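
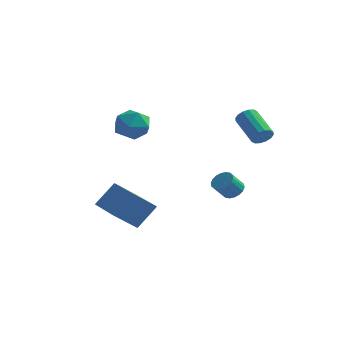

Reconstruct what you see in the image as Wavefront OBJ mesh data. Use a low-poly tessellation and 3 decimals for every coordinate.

v 2.581 1.235 -2.344
v 3.266 0.974 -2.244
v 2.865 0.265 -1.336
v 2.179 0.525 -1.436
v 3.257 1.236 -2.044
v 2.856 0.526 -1.136
v 3.114 1.497 -1.903
v 2.713 0.788 -0.995
v 2.866 1.706 -1.85
v 2.464 0.997 -0.942
v 2.561 1.822 -1.894
v 2.159 1.113 -0.986
v 2.259 1.821 -2.028
v 1.858 1.112 -1.12
v 2.022 1.705 -2.224
v 1.621 0.996 -1.316
v 1.895 1.495 -2.444
v 1.494 0.786 -1.536
v 1.904 1.234 -2.644
v 1.503 0.524 -1.736
v 2.047 0.972 -2.785
v 1.646 0.263 -1.877
v 2.296 0.763 -2.838
v 1.894 0.054 -1.93
v 2.601 0.647 -2.794
v 2.199 -0.062 -1.886
v 2.902 0.648 -2.66
v 2.501 -0.061 -1.752
v 3.139 0.764 -2.464
v 2.738 0.055 -1.556
v -1.41 -3.012 -4.381
v -2.292 -4.267 -3.067
v -3.155 -1.725 -4.325
v -4.038 -2.98 -3.011
v -0.662 -2.06 -2.969
v -1.545 -3.315 -1.655
v -2.408 -0.773 -2.913
v -3.29 -2.028 -1.599
v -5.132 1.956 1.611
v -4.405 2.378 2.538
v -3.515 1.122 0.722
v -2.788 1.544 1.649
v -3.619 0.635 1.87
v -4.618 1.151 2.42
v -3.302 2.349 0.84
v -4.301 2.865 1.39
v -3.274 2.621 2.061
v -3.47 1.562 2.698
v -4.45 1.938 0.562
v -4.646 0.879 1.199
v 3.799 2.54 1.529
v 4.041 2.27 2.14
v 2.602 3.39 3.202
v 2.361 3.66 2.591
v 4.238 2.576 2.086
v 2.8 3.695 3.148
v 4.318 2.871 1.883
v 2.88 3.991 2.945
v 4.259 3.078 1.585
v 2.821 4.198 2.647
v 4.077 3.141 1.272
v 2.638 4.261 2.334
v 3.82 3.043 1.028
v 2.382 4.162 2.09
v 3.558 2.81 0.918
v 2.119 3.93 1.98
v 3.36 2.505 0.972
v 1.922 3.624 2.034
v 3.28 2.209 1.175
v 1.842 3.329 2.237
v 3.339 2.002 1.473
v 1.901 3.122 2.535
v 3.522 1.939 1.786
v 2.083 3.059 2.848
v 3.778 2.038 2.03
v 2.34 3.157 3.092
f 2 1 5
f 2 5 3
f 3 5 6
f 3 6 4
f 5 1 7
f 5 7 6
f 6 7 8
f 6 8 4
f 7 1 9
f 7 9 8
f 8 9 10
f 8 10 4
f 9 1 11
f 9 11 10
f 10 11 12
f 10 12 4
f 11 1 13
f 11 13 12
f 12 13 14
f 12 14 4
f 13 1 15
f 13 15 14
f 14 15 16
f 14 16 4
f 15 1 17
f 15 17 16
f 16 17 18
f 16 18 4
f 17 1 19
f 17 19 18
f 18 19 20
f 18 20 4
f 19 1 21
f 19 21 20
f 20 21 22
f 20 22 4
f 21 1 23
f 21 23 22
f 22 23 24
f 22 24 4
f 23 1 25
f 23 25 24
f 24 25 26
f 24 26 4
f 25 1 27
f 25 27 26
f 26 27 28
f 26 28 4
f 27 1 29
f 27 29 28
f 28 29 30
f 28 30 4
f 29 1 2
f 29 2 30
f 30 2 3
f 30 3 4
f 32 34 31
f 35 32 31
f 31 34 33
f 33 35 31
f 32 38 34
f 36 32 35
f 36 38 32
f 34 38 33
f 37 35 33
f 33 38 37
f 37 36 35
f 38 36 37
f 39 50 44
f 39 44 40
f 39 40 46
f 39 46 49
f 39 49 50
f 40 44 48
f 44 50 43
f 50 49 41
f 49 46 45
f 46 40 47
f 42 48 43
f 42 43 41
f 42 41 45
f 42 45 47
f 42 47 48
f 43 48 44
f 41 43 50
f 45 41 49
f 47 45 46
f 48 47 40
f 52 51 55
f 52 55 53
f 53 55 56
f 53 56 54
f 55 51 57
f 55 57 56
f 56 57 58
f 56 58 54
f 57 51 59
f 57 59 58
f 58 59 60
f 58 60 54
f 59 51 61
f 59 61 60
f 60 61 62
f 60 62 54
f 61 51 63
f 61 63 62
f 62 63 64
f 62 64 54
f 63 51 65
f 63 65 64
f 64 65 66
f 64 66 54
f 65 51 67
f 65 67 66
f 66 67 68
f 66 68 54
f 67 51 69
f 67 69 68
f 68 69 70
f 68 70 54
f 69 51 71
f 69 71 70
f 70 71 72
f 70 72 54
f 71 51 73
f 71 73 72
f 72 73 74
f 72 74 54
f 73 51 75
f 73 75 74
f 74 75 76
f 74 76 54
f 75 51 52
f 75 52 76
f 76 52 53
f 76 53 54



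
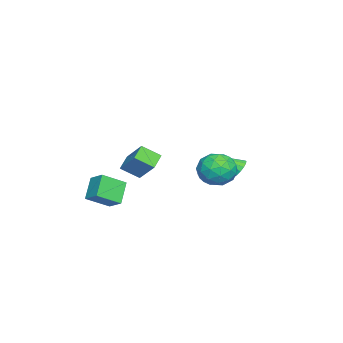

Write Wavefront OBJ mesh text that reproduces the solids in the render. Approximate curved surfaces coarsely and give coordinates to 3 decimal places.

v -0.301 4.162 -0.869
v 0.287 4.01 -1.255
v 0.001 2.698 0.169
v 0.404 4.213 -1.003
v 0.36 4.405 -0.72
v 0.164 4.541 -0.471
v -0.138 4.59 -0.313
v -0.478 4.541 -0.283
v -0.777 4.405 -0.387
v -0.968 4.214 -0.601
v -1.005 4.011 -0.877
v -0.881 3.842 -1.151
v -0.625 3.747 -1.36
v -0.294 3.747 -1.457
v 0.035 3.842 -1.419
v 1.722 -2.201 -1.927
v 2.273 -1.404 -1.366
v 2.812 -2.2 -3
v 3.363 -1.403 -2.44
v 2.517 -3.317 -1.12
v 3.068 -2.52 -0.56
v 3.607 -3.316 -2.194
v 4.158 -2.519 -1.633
v -4.72 -3.323 -2.511
v -3.769 -2.201 -1.155
v -4.964 -2.222 -3.252
v -4.013 -1.1 -1.897
v -3.747 -3.48 -3.063
v -2.796 -2.358 -1.708
v -3.991 -2.379 -3.805
v -3.04 -1.257 -2.449
v 3.323 4.797 0.41
v 3.966 4.132 1.104
v 2.294 3.308 -0.064
v 2.937 2.643 0.63
v 2.229 3.436 1.084
v 2.865 4.357 1.377
v 3.395 3.083 -0.337
v 4.031 4.004 -0.044
v 4.011 3.073 0.642
v 3.29 3.291 1.52
v 2.97 4.149 -0.48
v 2.249 4.367 0.398
v 3.735 4.596 0.799
v 2.525 2.844 0.241
v 2.109 3.311 0.508
v 2.487 2.92 0.916
v 3.088 4.728 0.959
v 3.466 4.337 1.367
v 2.445 3.928 1.355
v 2.794 3.103 -0.327
v 3.172 2.712 0.081
v 3.773 4.52 0.124
v 4.151 4.129 0.532
v 3.815 3.512 -0.315
v 4.139 3.582 0.935
v 3.534 2.706 0.656
v 3.803 2.965 0.088
v 4.177 3.506 0.26
v 3.716 3.71 1.451
v 3.111 2.835 1.172
v 2.695 3.301 1.439
v 3.069 3.842 1.611
v 3.742 3.087 1.18
v 3.149 4.605 -0.132
v 2.544 3.73 -0.411
v 3.191 3.598 -0.571
v 3.565 4.139 -0.399
v 2.726 4.734 0.384
v 2.121 3.858 0.105
v 2.083 3.934 0.78
v 2.457 4.475 0.952
v 2.518 4.353 -0.14
f 2 1 4
f 2 4 3
f 4 1 5
f 4 5 3
f 5 1 6
f 5 6 3
f 6 1 7
f 6 7 3
f 7 1 8
f 7 8 3
f 8 1 9
f 8 9 3
f 9 1 10
f 9 10 3
f 10 1 11
f 10 11 3
f 11 1 12
f 11 12 3
f 12 1 13
f 12 13 3
f 13 1 14
f 13 14 3
f 14 1 15
f 14 15 3
f 15 1 2
f 15 2 3
f 17 19 16
f 20 17 16
f 16 19 18
f 18 20 16
f 17 23 19
f 21 17 20
f 21 23 17
f 19 23 18
f 22 20 18
f 18 23 22
f 22 21 20
f 23 21 22
f 25 27 24
f 28 25 24
f 24 27 26
f 26 28 24
f 25 31 27
f 29 25 28
f 29 31 25
f 27 31 26
f 30 28 26
f 26 31 30
f 30 29 28
f 31 29 30
f 32 69 48
f 69 43 72
f 48 72 37
f 69 72 48
f 32 48 44
f 48 37 49
f 44 49 33
f 48 49 44
f 32 44 53
f 44 33 54
f 53 54 39
f 44 54 53
f 32 53 65
f 53 39 68
f 65 68 42
f 53 68 65
f 32 65 69
f 65 42 73
f 69 73 43
f 65 73 69
f 33 49 60
f 49 37 63
f 60 63 41
f 49 63 60
f 37 72 50
f 72 43 71
f 50 71 36
f 72 71 50
f 43 73 70
f 73 42 66
f 70 66 34
f 73 66 70
f 42 68 67
f 68 39 55
f 67 55 38
f 68 55 67
f 39 54 59
f 54 33 56
f 59 56 40
f 54 56 59
f 35 61 47
f 61 41 62
f 47 62 36
f 61 62 47
f 35 47 45
f 47 36 46
f 45 46 34
f 47 46 45
f 35 45 52
f 45 34 51
f 52 51 38
f 45 51 52
f 35 52 57
f 52 38 58
f 57 58 40
f 52 58 57
f 35 57 61
f 57 40 64
f 61 64 41
f 57 64 61
f 36 62 50
f 62 41 63
f 50 63 37
f 62 63 50
f 34 46 70
f 46 36 71
f 70 71 43
f 46 71 70
f 38 51 67
f 51 34 66
f 67 66 42
f 51 66 67
f 40 58 59
f 58 38 55
f 59 55 39
f 58 55 59
f 41 64 60
f 64 40 56
f 60 56 33
f 64 56 60



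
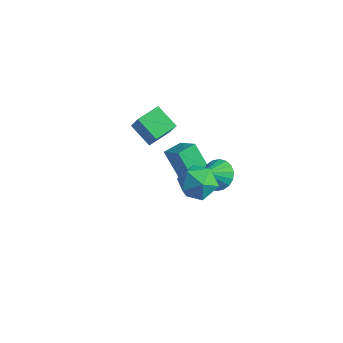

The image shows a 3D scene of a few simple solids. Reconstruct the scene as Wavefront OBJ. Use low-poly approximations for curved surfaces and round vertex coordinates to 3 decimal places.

v 2.567 -0.496 3.523
v 3.481 0.064 2.919
v 3.399 -2.264 3.141
v 4.313 -1.704 2.537
v 4.218 -1.584 3.758
v 3.704 -0.492 3.994
v 3.176 -1.708 2.066
v 2.662 -0.616 2.302
v 3.857 -0.685 2.019
v 4.501 -0.608 3.064
v 2.379 -1.592 2.996
v 3.023 -1.515 4.041
v 0.722 3.585 -1.853
v 1.748 3.715 -1.619
v 0.638 2.555 -0.907
v 1.533 4.009 -1.319
v 1.158 4.219 -1.124
v 0.697 4.303 -1.074
v 0.24 4.244 -1.177
v -0.121 4.055 -1.415
v -0.315 3.773 -1.739
v -0.304 3.454 -2.086
v -0.089 3.16 -2.387
v 0.286 2.95 -2.582
v 0.747 2.866 -2.632
v 1.204 2.925 -2.528
v 1.565 3.114 -2.291
v 1.759 3.396 -1.966
v -4.815 2.268 -0.006
v -3.883 1.879 1.52
v -4.638 3.753 0.264
v -3.705 3.364 1.79
v -3.375 2.256 -0.89
v -2.442 1.867 0.636
v -3.197 3.741 -0.62
v -2.265 3.352 0.906
v -3.08 3.154 -1.99
v -1.659 2.84 -0.881
v -2.897 4.365 -1.882
v -1.475 4.051 -0.773
v -1.845 3.109 -3.587
v -0.423 2.795 -2.478
v -1.661 4.32 -3.479
v -0.24 4.006 -2.37
f 1 12 6
f 1 6 2
f 1 2 8
f 1 8 11
f 1 11 12
f 2 6 10
f 6 12 5
f 12 11 3
f 11 8 7
f 8 2 9
f 4 10 5
f 4 5 3
f 4 3 7
f 4 7 9
f 4 9 10
f 5 10 6
f 3 5 12
f 7 3 11
f 9 7 8
f 10 9 2
f 14 13 16
f 14 16 15
f 16 13 17
f 16 17 15
f 17 13 18
f 17 18 15
f 18 13 19
f 18 19 15
f 19 13 20
f 19 20 15
f 20 13 21
f 20 21 15
f 21 13 22
f 21 22 15
f 22 13 23
f 22 23 15
f 23 13 24
f 23 24 15
f 24 13 25
f 24 25 15
f 25 13 26
f 25 26 15
f 26 13 27
f 26 27 15
f 27 13 28
f 27 28 15
f 28 13 14
f 28 14 15
f 30 32 29
f 33 30 29
f 29 32 31
f 31 33 29
f 30 36 32
f 34 30 33
f 34 36 30
f 32 36 31
f 35 33 31
f 31 36 35
f 35 34 33
f 36 34 35
f 38 40 37
f 41 38 37
f 37 40 39
f 39 41 37
f 38 44 40
f 42 38 41
f 42 44 38
f 40 44 39
f 43 41 39
f 39 44 43
f 43 42 41
f 44 42 43



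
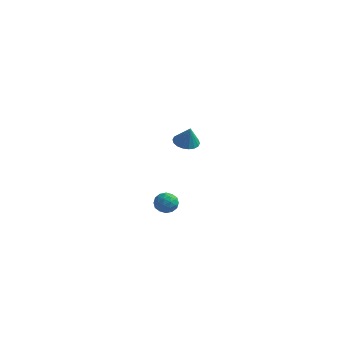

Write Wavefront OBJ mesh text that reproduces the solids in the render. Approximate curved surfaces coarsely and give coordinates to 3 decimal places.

v 1.031 -3.646 -3.546
v 1.261 -3.384 -2.97
v 2.019 -3.536 -3.99
v 2.249 -3.274 -3.414
v 2.079 -3.925 -3.444
v 1.468 -3.992 -3.169
v 1.812 -2.928 -3.791
v 1.201 -2.995 -3.516
v 1.743 -2.94 -3.121
v 1.908 -3.556 -2.907
v 1.372 -3.364 -4.053
v 1.537 -3.98 -3.839
v 1.059 -3.524 -3.219
v 2.221 -3.396 -3.741
v 2.121 -3.778 -3.758
v 2.256 -3.624 -3.42
v 1.181 -3.882 -3.336
v 1.316 -3.728 -2.998
v 1.797 -4.046 -3.276
v 1.964 -3.192 -3.962
v 2.099 -3.038 -3.624
v 1.024 -3.296 -3.54
v 1.159 -3.142 -3.202
v 1.483 -2.874 -3.684
v 1.478 -3.11 -2.97
v 2.059 -3.045 -3.23
v 1.802 -2.841 -3.452
v 1.443 -2.881 -3.291
v 1.575 -3.472 -2.843
v 2.155 -3.407 -3.104
v 2.055 -3.79 -3.122
v 1.696 -3.83 -2.961
v 1.858 -3.211 -2.932
v 1.125 -3.513 -3.856
v 1.705 -3.448 -4.117
v 1.584 -3.09 -3.999
v 1.225 -3.13 -3.838
v 1.221 -3.875 -3.73
v 1.802 -3.81 -3.99
v 1.837 -4.039 -3.669
v 1.478 -4.079 -3.508
v 1.422 -3.709 -4.028
v -0.801 3.93 -3.434
v -0.331 4.511 -3.494
v -0.479 3.79 -2.266
v -0.616 4.656 -3.398
v -0.938 4.657 -3.309
v -1.233 4.514 -3.245
v -1.442 4.255 -3.219
v -1.524 3.932 -3.235
v -1.463 3.608 -3.29
v -1.271 3.349 -3.374
v -0.986 3.204 -3.47
v -0.664 3.203 -3.559
v -0.369 3.346 -3.623
v -0.16 3.605 -3.65
v -0.078 3.928 -3.634
v -0.139 4.252 -3.578
f 1 38 17
f 38 12 41
f 17 41 6
f 38 41 17
f 1 17 13
f 17 6 18
f 13 18 2
f 17 18 13
f 1 13 22
f 13 2 23
f 22 23 8
f 13 23 22
f 1 22 34
f 22 8 37
f 34 37 11
f 22 37 34
f 1 34 38
f 34 11 42
f 38 42 12
f 34 42 38
f 2 18 29
f 18 6 32
f 29 32 10
f 18 32 29
f 6 41 19
f 41 12 40
f 19 40 5
f 41 40 19
f 12 42 39
f 42 11 35
f 39 35 3
f 42 35 39
f 11 37 36
f 37 8 24
f 36 24 7
f 37 24 36
f 8 23 28
f 23 2 25
f 28 25 9
f 23 25 28
f 4 30 16
f 30 10 31
f 16 31 5
f 30 31 16
f 4 16 14
f 16 5 15
f 14 15 3
f 16 15 14
f 4 14 21
f 14 3 20
f 21 20 7
f 14 20 21
f 4 21 26
f 21 7 27
f 26 27 9
f 21 27 26
f 4 26 30
f 26 9 33
f 30 33 10
f 26 33 30
f 5 31 19
f 31 10 32
f 19 32 6
f 31 32 19
f 3 15 39
f 15 5 40
f 39 40 12
f 15 40 39
f 7 20 36
f 20 3 35
f 36 35 11
f 20 35 36
f 9 27 28
f 27 7 24
f 28 24 8
f 27 24 28
f 10 33 29
f 33 9 25
f 29 25 2
f 33 25 29
f 44 43 46
f 44 46 45
f 46 43 47
f 46 47 45
f 47 43 48
f 47 48 45
f 48 43 49
f 48 49 45
f 49 43 50
f 49 50 45
f 50 43 51
f 50 51 45
f 51 43 52
f 51 52 45
f 52 43 53
f 52 53 45
f 53 43 54
f 53 54 45
f 54 43 55
f 54 55 45
f 55 43 56
f 55 56 45
f 56 43 57
f 56 57 45
f 57 43 58
f 57 58 45
f 58 43 44
f 58 44 45



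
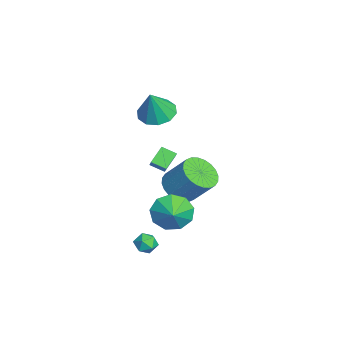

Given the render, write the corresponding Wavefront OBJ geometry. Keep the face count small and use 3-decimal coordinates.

v -2.334 -0.606 -2.627
v -1.603 -0.189 -3.238
v -1.015 0.823 -1.844
v -1.746 0.406 -1.233
v -1.911 0.069 -3.295
v -1.323 1.081 -1.902
v -2.283 0.224 -3.251
v -1.695 1.236 -1.857
v -2.663 0.253 -3.112
v -2.075 1.265 -1.718
v -2.993 0.151 -2.899
v -2.405 1.163 -1.505
v -3.223 -0.066 -2.644
v -2.634 0.946 -1.25
v -3.317 -0.365 -2.387
v -2.729 0.647 -0.993
v -3.262 -0.701 -2.166
v -2.674 0.311 -0.773
v -3.065 -1.023 -2.016
v -2.477 -0.011 -0.622
v -2.757 -1.281 -1.958
v -2.169 -0.269 -0.565
v -2.385 -1.436 -2.003
v -1.797 -0.424 -0.609
v -2.005 -1.465 -2.142
v -1.417 -0.453 -0.748
v -1.675 -1.363 -2.355
v -1.087 -0.351 -0.961
v -1.446 -1.146 -2.61
v -0.857 -0.134 -1.216
v -1.351 -0.847 -2.867
v -0.763 0.165 -1.473
v -1.406 -0.511 -3.087
v -0.818 0.501 -1.694
v 0.834 -2.099 1.035
v 0.188 -1.593 1.641
v 1.075 -1.407 0.714
v 0.429 -0.901 1.32
v 1.411 -2.039 1.6
v 0.765 -1.533 2.206
v 1.652 -1.347 1.279
v 1.006 -0.841 1.885
v 2.202 -1.725 -3.575
v 2.747 -2.031 -3.431
v 1.673 -2.609 -3.449
v 2.218 -2.915 -3.305
v 1.977 -2.48 -2.899
v 2.304 -1.934 -2.977
v 2.116 -2.706 -3.903
v 2.443 -2.16 -3.981
v 2.694 -2.637 -3.633
v 2.608 -2.497 -3.013
v 1.812 -2.143 -3.867
v 1.726 -2.003 -3.247
v 1.066 -1.069 -2.109
v 1.448 -0.677 -3.017
v 1.994 -1.051 -1.711
v 1.249 -0.136 -2.578
v 0.964 -0.031 -1.919
v 0.727 -0.412 -1.35
v 0.648 -1.101 -1.136
v 0.765 -1.774 -1.377
v 1.023 -2.118 -1.961
v 1.301 -1.971 -2.615
v 1.469 -1.402 -3.032
v -2.924 -1.661 2.342
v -2.195 -2.195 1.937
v -2.296 -1.999 3.918
v -2.002 -1.616 1.984
v -2.161 -1.055 2.168
v -2.612 -0.725 2.418
v -3.181 -0.753 2.639
v -3.653 -1.127 2.746
v -3.846 -1.706 2.699
v -3.687 -2.268 2.516
v -3.236 -2.598 2.266
v -2.666 -2.57 2.045
f 2 1 5
f 2 5 3
f 3 5 6
f 3 6 4
f 5 1 7
f 5 7 6
f 6 7 8
f 6 8 4
f 7 1 9
f 7 9 8
f 8 9 10
f 8 10 4
f 9 1 11
f 9 11 10
f 10 11 12
f 10 12 4
f 11 1 13
f 11 13 12
f 12 13 14
f 12 14 4
f 13 1 15
f 13 15 14
f 14 15 16
f 14 16 4
f 15 1 17
f 15 17 16
f 16 17 18
f 16 18 4
f 17 1 19
f 17 19 18
f 18 19 20
f 18 20 4
f 19 1 21
f 19 21 20
f 20 21 22
f 20 22 4
f 21 1 23
f 21 23 22
f 22 23 24
f 22 24 4
f 23 1 25
f 23 25 24
f 24 25 26
f 24 26 4
f 25 1 27
f 25 27 26
f 26 27 28
f 26 28 4
f 27 1 29
f 27 29 28
f 28 29 30
f 28 30 4
f 29 1 31
f 29 31 30
f 30 31 32
f 30 32 4
f 31 1 33
f 31 33 32
f 32 33 34
f 32 34 4
f 33 1 2
f 33 2 34
f 34 2 3
f 34 3 4
f 36 38 35
f 39 36 35
f 35 38 37
f 37 39 35
f 36 42 38
f 40 36 39
f 40 42 36
f 38 42 37
f 41 39 37
f 37 42 41
f 41 40 39
f 42 40 41
f 43 54 48
f 43 48 44
f 43 44 50
f 43 50 53
f 43 53 54
f 44 48 52
f 48 54 47
f 54 53 45
f 53 50 49
f 50 44 51
f 46 52 47
f 46 47 45
f 46 45 49
f 46 49 51
f 46 51 52
f 47 52 48
f 45 47 54
f 49 45 53
f 51 49 50
f 52 51 44
f 56 55 58
f 56 58 57
f 58 55 59
f 58 59 57
f 59 55 60
f 59 60 57
f 60 55 61
f 60 61 57
f 61 55 62
f 61 62 57
f 62 55 63
f 62 63 57
f 63 55 64
f 63 64 57
f 64 55 65
f 64 65 57
f 65 55 56
f 65 56 57
f 67 66 69
f 67 69 68
f 69 66 70
f 69 70 68
f 70 66 71
f 70 71 68
f 71 66 72
f 71 72 68
f 72 66 73
f 72 73 68
f 73 66 74
f 73 74 68
f 74 66 75
f 74 75 68
f 75 66 76
f 75 76 68
f 76 66 77
f 76 77 68
f 77 66 67
f 77 67 68



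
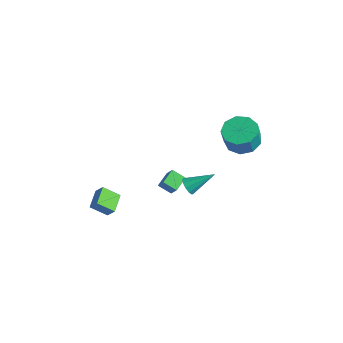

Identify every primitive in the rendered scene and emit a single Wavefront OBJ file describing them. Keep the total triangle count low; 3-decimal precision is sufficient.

v 0.396 -0.717 -1.079
v 0.114 0.214 -0.774
v 1.114 -0.353 -1.525
v 0.832 0.578 -1.22
v 0.968 -0.818 -0.24
v 0.686 0.113 0.065
v 1.686 -0.454 -0.686
v 1.404 0.477 -0.381
v -1.185 -4.451 -1.743
v -0.714 -4.305 -1.101
v -1.874 -3.432 -1.47
v -1.403 -3.286 -0.828
v -0.457 -3.774 -2.432
v 0.014 -3.628 -1.79
v -1.146 -2.755 -2.159
v -0.675 -2.609 -1.517
v 2.315 4.036 1.483
v 2.956 3.214 1.165
v 3.087 2.823 2.44
v 2.445 3.644 2.757
v 3.368 3.818 1.308
v 3.499 3.427 2.583
v 3.288 4.525 1.533
v 3.418 4.133 2.808
v 2.751 5.002 1.734
v 2.882 4.611 3.009
v 2.011 5.027 1.818
v 2.142 4.636 3.093
v 1.413 4.589 1.745
v 1.543 4.197 3.02
v 1.236 3.891 1.549
v 1.367 3.5 2.824
v 1.565 3.261 1.322
v 1.695 2.87 2.597
v 2.244 2.994 1.17
v 2.374 2.603 2.445
v 2.127 0.005 -0.299
v 2.648 -0.163 -0.545
v 2.973 1.275 0.619
v 2.496 0.095 -0.763
v 2.204 0.319 -0.804
v 1.882 0.424 -0.652
v 1.654 0.368 -0.365
v 1.607 0.174 -0.052
v 1.759 -0.085 0.166
v 2.051 -0.309 0.207
v 2.373 -0.413 0.054
v 2.601 -0.358 -0.233
f 2 4 1
f 5 2 1
f 1 4 3
f 3 5 1
f 2 8 4
f 6 2 5
f 6 8 2
f 4 8 3
f 7 5 3
f 3 8 7
f 7 6 5
f 8 6 7
f 10 12 9
f 13 10 9
f 9 12 11
f 11 13 9
f 10 16 12
f 14 10 13
f 14 16 10
f 12 16 11
f 15 13 11
f 11 16 15
f 15 14 13
f 16 14 15
f 18 17 21
f 18 21 19
f 19 21 22
f 19 22 20
f 21 17 23
f 21 23 22
f 22 23 24
f 22 24 20
f 23 17 25
f 23 25 24
f 24 25 26
f 24 26 20
f 25 17 27
f 25 27 26
f 26 27 28
f 26 28 20
f 27 17 29
f 27 29 28
f 28 29 30
f 28 30 20
f 29 17 31
f 29 31 30
f 30 31 32
f 30 32 20
f 31 17 33
f 31 33 32
f 32 33 34
f 32 34 20
f 33 17 35
f 33 35 34
f 34 35 36
f 34 36 20
f 35 17 18
f 35 18 36
f 36 18 19
f 36 19 20
f 38 37 40
f 38 40 39
f 40 37 41
f 40 41 39
f 41 37 42
f 41 42 39
f 42 37 43
f 42 43 39
f 43 37 44
f 43 44 39
f 44 37 45
f 44 45 39
f 45 37 46
f 45 46 39
f 46 37 47
f 46 47 39
f 47 37 48
f 47 48 39
f 48 37 38
f 48 38 39



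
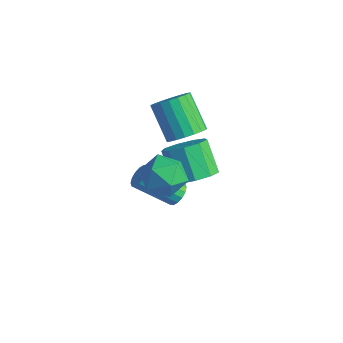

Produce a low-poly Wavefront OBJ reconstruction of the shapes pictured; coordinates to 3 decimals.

v -1.169 0.827 -2.7
v -0.859 0.334 -2.912
v -1.961 -0.9 -1.652
v -2.271 -0.407 -1.44
v -0.688 0.437 -2.661
v -1.79 -0.797 -1.401
v -0.646 0.646 -2.421
v -1.748 -0.588 -1.16
v -0.744 0.902 -2.255
v -1.846 -0.332 -0.994
v -0.956 1.139 -2.209
v -2.058 -0.095 -0.948
v -1.225 1.292 -2.294
v -2.327 0.058 -1.034
v -1.479 1.32 -2.488
v -2.581 0.086 -1.228
v -1.65 1.217 -2.739
v -2.752 -0.017 -1.479
v -1.692 1.008 -2.98
v -2.794 -0.226 -1.719
v -1.594 0.752 -3.146
v -2.696 -0.482 -1.885
v -1.382 0.515 -3.192
v -2.484 -0.719 -1.931
v -1.113 0.362 -3.106
v -2.215 -0.872 -1.846
v -0.213 -1.012 2.048
v 0.297 -0.212 1.462
v 0.643 -2.268 1.078
v 1.153 -1.468 0.492
v 1.412 -1.625 1.565
v 0.883 -0.849 2.164
v 0.057 -1.631 0.376
v -0.472 -0.855 0.975
v 0.464 -0.595 0.429
v 1.302 -0.591 1.164
v -0.362 -1.889 1.376
v 0.476 -1.885 2.111
v -2.715 3.135 -4.166
v -2.074 3.932 -3.788
v -3.204 4.181 -2.396
v -3.845 3.385 -2.774
v -2.584 4.214 -4.253
v -3.714 4.463 -2.861
v -3.155 3.991 -4.677
v -4.285 4.241 -3.285
v -3.521 3.368 -4.862
v -4.651 3.618 -3.47
v -3.509 2.636 -4.721
v -4.639 2.886 -3.33
v -3.126 2.138 -4.321
v -4.256 2.387 -2.929
v -2.55 2.106 -3.847
v -3.681 2.355 -2.456
v -2.052 2.556 -3.523
v -3.182 2.805 -2.132
v -1.864 3.277 -3.5
v -2.994 3.526 -2.108
v -1.897 1.927 0.292
v -1.24 1.79 0.936
v -2.605 1.977 2.371
v -3.263 2.113 1.728
v -1.236 2.201 0.886
v -2.602 2.387 2.321
v -1.363 2.558 0.719
v -2.729 2.744 2.154
v -1.596 2.789 0.467
v -2.962 2.976 1.902
v -1.889 2.85 0.181
v -3.254 3.036 1.616
v -2.183 2.728 -0.084
v -3.549 2.914 1.352
v -2.421 2.447 -0.273
v -3.786 2.634 1.162
v -2.555 2.063 -0.351
v -3.92 2.25 1.084
v -2.558 1.653 -0.301
v -3.924 1.839 1.134
v -2.431 1.296 -0.134
v -3.797 1.482 1.301
v -2.198 1.064 0.118
v -3.564 1.251 1.553
v -1.906 1.004 0.404
v -3.271 1.19 1.839
v -1.611 1.126 0.668
v -2.977 1.312 2.104
v -1.374 1.406 0.858
v -2.739 1.593 2.293
f 2 1 5
f 2 5 3
f 3 5 6
f 3 6 4
f 5 1 7
f 5 7 6
f 6 7 8
f 6 8 4
f 7 1 9
f 7 9 8
f 8 9 10
f 8 10 4
f 9 1 11
f 9 11 10
f 10 11 12
f 10 12 4
f 11 1 13
f 11 13 12
f 12 13 14
f 12 14 4
f 13 1 15
f 13 15 14
f 14 15 16
f 14 16 4
f 15 1 17
f 15 17 16
f 16 17 18
f 16 18 4
f 17 1 19
f 17 19 18
f 18 19 20
f 18 20 4
f 19 1 21
f 19 21 20
f 20 21 22
f 20 22 4
f 21 1 23
f 21 23 22
f 22 23 24
f 22 24 4
f 23 1 25
f 23 25 24
f 24 25 26
f 24 26 4
f 25 1 2
f 25 2 26
f 26 2 3
f 26 3 4
f 27 38 32
f 27 32 28
f 27 28 34
f 27 34 37
f 27 37 38
f 28 32 36
f 32 38 31
f 38 37 29
f 37 34 33
f 34 28 35
f 30 36 31
f 30 31 29
f 30 29 33
f 30 33 35
f 30 35 36
f 31 36 32
f 29 31 38
f 33 29 37
f 35 33 34
f 36 35 28
f 40 39 43
f 40 43 41
f 41 43 44
f 41 44 42
f 43 39 45
f 43 45 44
f 44 45 46
f 44 46 42
f 45 39 47
f 45 47 46
f 46 47 48
f 46 48 42
f 47 39 49
f 47 49 48
f 48 49 50
f 48 50 42
f 49 39 51
f 49 51 50
f 50 51 52
f 50 52 42
f 51 39 53
f 51 53 52
f 52 53 54
f 52 54 42
f 53 39 55
f 53 55 54
f 54 55 56
f 54 56 42
f 55 39 57
f 55 57 56
f 56 57 58
f 56 58 42
f 57 39 40
f 57 40 58
f 58 40 41
f 58 41 42
f 60 59 63
f 60 63 61
f 61 63 64
f 61 64 62
f 63 59 65
f 63 65 64
f 64 65 66
f 64 66 62
f 65 59 67
f 65 67 66
f 66 67 68
f 66 68 62
f 67 59 69
f 67 69 68
f 68 69 70
f 68 70 62
f 69 59 71
f 69 71 70
f 70 71 72
f 70 72 62
f 71 59 73
f 71 73 72
f 72 73 74
f 72 74 62
f 73 59 75
f 73 75 74
f 74 75 76
f 74 76 62
f 75 59 77
f 75 77 76
f 76 77 78
f 76 78 62
f 77 59 79
f 77 79 78
f 78 79 80
f 78 80 62
f 79 59 81
f 79 81 80
f 80 81 82
f 80 82 62
f 81 59 83
f 81 83 82
f 82 83 84
f 82 84 62
f 83 59 85
f 83 85 84
f 84 85 86
f 84 86 62
f 85 59 87
f 85 87 86
f 86 87 88
f 86 88 62
f 87 59 60
f 87 60 88
f 88 60 61
f 88 61 62



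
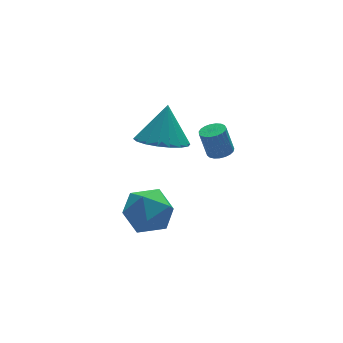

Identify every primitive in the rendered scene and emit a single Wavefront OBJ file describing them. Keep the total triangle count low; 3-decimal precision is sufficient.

v -0.989 -1.585 0.595
v -0.249 -2.37 0.647
v -0.471 -0.995 2.125
v -0.011 -2.014 0.43
v 0.033 -1.573 0.245
v -0.125 -1.134 0.129
v -0.454 -0.784 0.106
v -0.888 -0.593 0.179
v -1.343 -0.598 0.335
v -1.728 -0.799 0.542
v -1.966 -1.155 0.759
v -2.01 -1.597 0.944
v -1.852 -2.036 1.06
v -1.524 -2.385 1.084
v -1.089 -2.576 1.01
v -0.634 -2.571 0.855
v -1.185 -0.791 -3.495
v -0.577 -1.749 -3.44
v -2.683 -1.711 -2.96
v -2.075 -2.669 -2.905
v -1.89 -1.834 -2.157
v -0.964 -1.266 -2.488
v -2.296 -2.194 -3.912
v -1.37 -1.626 -4.243
v -1.264 -2.616 -3.697
v -1.013 -2.393 -2.613
v -2.247 -1.067 -3.787
v -1.996 -0.844 -2.703
v 1.313 -1.893 -0.522
v 1.799 -2.083 -0.382
v 1.554 -1.856 0.781
v 1.067 -1.667 0.642
v 1.841 -1.865 -0.416
v 1.596 -1.638 0.747
v 1.793 -1.652 -0.467
v 1.548 -1.425 0.696
v 1.661 -1.481 -0.529
v 1.416 -1.254 0.635
v 1.469 -1.381 -0.588
v 1.224 -1.154 0.575
v 1.25 -1.369 -0.637
v 1.005 -1.143 0.526
v 1.042 -1.449 -0.665
v 0.797 -1.222 0.498
v 0.88 -1.605 -0.669
v 0.635 -1.378 0.494
v 0.794 -1.811 -0.647
v 0.549 -1.584 0.516
v 0.797 -2.031 -0.603
v 0.552 -1.804 0.56
v 0.889 -2.227 -0.546
v 0.644 -2.001 0.617
v 1.054 -2.366 -0.484
v 0.809 -2.14 0.679
v 1.265 -2.423 -0.428
v 1.019 -2.196 0.735
v 1.483 -2.388 -0.389
v 1.238 -2.162 0.774
v 1.672 -2.268 -0.373
v 1.427 -2.041 0.79
f 2 1 4
f 2 4 3
f 4 1 5
f 4 5 3
f 5 1 6
f 5 6 3
f 6 1 7
f 6 7 3
f 7 1 8
f 7 8 3
f 8 1 9
f 8 9 3
f 9 1 10
f 9 10 3
f 10 1 11
f 10 11 3
f 11 1 12
f 11 12 3
f 12 1 13
f 12 13 3
f 13 1 14
f 13 14 3
f 14 1 15
f 14 15 3
f 15 1 16
f 15 16 3
f 16 1 2
f 16 2 3
f 17 28 22
f 17 22 18
f 17 18 24
f 17 24 27
f 17 27 28
f 18 22 26
f 22 28 21
f 28 27 19
f 27 24 23
f 24 18 25
f 20 26 21
f 20 21 19
f 20 19 23
f 20 23 25
f 20 25 26
f 21 26 22
f 19 21 28
f 23 19 27
f 25 23 24
f 26 25 18
f 30 29 33
f 30 33 31
f 31 33 34
f 31 34 32
f 33 29 35
f 33 35 34
f 34 35 36
f 34 36 32
f 35 29 37
f 35 37 36
f 36 37 38
f 36 38 32
f 37 29 39
f 37 39 38
f 38 39 40
f 38 40 32
f 39 29 41
f 39 41 40
f 40 41 42
f 40 42 32
f 41 29 43
f 41 43 42
f 42 43 44
f 42 44 32
f 43 29 45
f 43 45 44
f 44 45 46
f 44 46 32
f 45 29 47
f 45 47 46
f 46 47 48
f 46 48 32
f 47 29 49
f 47 49 48
f 48 49 50
f 48 50 32
f 49 29 51
f 49 51 50
f 50 51 52
f 50 52 32
f 51 29 53
f 51 53 52
f 52 53 54
f 52 54 32
f 53 29 55
f 53 55 54
f 54 55 56
f 54 56 32
f 55 29 57
f 55 57 56
f 56 57 58
f 56 58 32
f 57 29 59
f 57 59 58
f 58 59 60
f 58 60 32
f 59 29 30
f 59 30 60
f 60 30 31
f 60 31 32



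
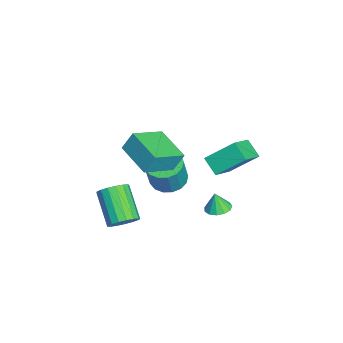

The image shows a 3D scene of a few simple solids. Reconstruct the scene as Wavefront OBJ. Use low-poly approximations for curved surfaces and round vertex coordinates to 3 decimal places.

v 1.356 1.984 -0.714
v 1.762 2.598 -0.569
v 1.244 1.796 0.394
v 1.359 2.724 -0.588
v 0.955 2.615 -0.647
v 0.678 2.306 -0.728
v 0.617 1.895 -0.804
v 0.79 1.512 -0.852
v 1.142 1.279 -0.856
v 1.563 1.271 -0.815
v 1.918 1.488 -0.742
v 2.094 1.864 -0.661
v 2.036 2.277 -0.596
v 1.586 2.529 2.518
v 0.807 1.985 3.218
v 1.601 4.045 3.713
v 0.822 3.501 4.413
v 3.058 1.719 3.527
v 2.279 1.175 4.227
v 3.073 3.235 4.722
v 2.294 2.691 5.422
v -4.001 -0.45 -2.853
v -3.323 -1.226 -3.21
v -2.662 -1.506 -1.343
v -3.339 -0.73 -0.987
v -3.041 -0.789 -3.244
v -2.38 -1.068 -1.378
v -2.979 -0.274 -3.189
v -2.317 -0.553 -1.322
v -3.151 0.201 -3.057
v -2.489 -0.078 -1.191
v -3.517 0.526 -2.878
v -2.856 0.247 -1.012
v -3.995 0.628 -2.694
v -3.333 0.349 -0.827
v -4.473 0.483 -2.546
v -3.812 0.203 -0.68
v -4.844 0.124 -2.469
v -4.182 -0.156 -0.602
v -5.021 -0.367 -2.479
v -4.36 -0.646 -0.613
v -4.965 -0.877 -2.575
v -4.303 -1.156 -0.709
v -4.687 -1.289 -2.735
v -4.026 -1.568 -0.869
v -4.253 -1.509 -2.922
v -3.591 -1.788 -1.056
v -3.761 -1.486 -3.093
v -3.099 -1.765 -1.227
v -0.847 -1.468 2.682
v -0.901 -0.887 3.788
v 0.949 -0.355 2.186
v 0.894 0.226 3.291
v 0.346 -3.006 3.549
v 0.291 -2.425 4.654
v 2.141 -1.893 3.052
v 2.087 -1.312 4.158
v 3.267 -2.982 -0.04
v 3.862 -3.229 0.56
v 2.247 -3.765 1.939
v 1.653 -3.518 1.34
v 3.798 -2.821 0.644
v 2.183 -3.357 2.023
v 3.612 -2.45 0.571
v 1.998 -2.986 1.95
v 3.348 -2.201 0.358
v 1.733 -2.737 1.737
v 3.065 -2.131 0.054
v 1.45 -2.667 1.433
v 2.828 -2.255 -0.271
v 1.214 -2.791 1.108
v 2.692 -2.547 -0.544
v 1.078 -3.083 0.836
v 2.688 -2.937 -0.7
v 1.073 -3.473 0.679
v 2.816 -3.339 -0.706
v 1.202 -3.875 0.673
v 3.048 -3.658 -0.559
v 1.434 -4.194 0.821
v 3.33 -3.822 -0.293
v 1.716 -4.358 1.087
v 3.598 -3.795 0.031
v 1.983 -4.33 1.411
v 3.79 -3.58 0.339
v 2.175 -4.116 1.718
f 2 1 4
f 2 4 3
f 4 1 5
f 4 5 3
f 5 1 6
f 5 6 3
f 6 1 7
f 6 7 3
f 7 1 8
f 7 8 3
f 8 1 9
f 8 9 3
f 9 1 10
f 9 10 3
f 10 1 11
f 10 11 3
f 11 1 12
f 11 12 3
f 12 1 13
f 12 13 3
f 13 1 2
f 13 2 3
f 15 17 14
f 18 15 14
f 14 17 16
f 16 18 14
f 15 21 17
f 19 15 18
f 19 21 15
f 17 21 16
f 20 18 16
f 16 21 20
f 20 19 18
f 21 19 20
f 23 22 26
f 23 26 24
f 24 26 27
f 24 27 25
f 26 22 28
f 26 28 27
f 27 28 29
f 27 29 25
f 28 22 30
f 28 30 29
f 29 30 31
f 29 31 25
f 30 22 32
f 30 32 31
f 31 32 33
f 31 33 25
f 32 22 34
f 32 34 33
f 33 34 35
f 33 35 25
f 34 22 36
f 34 36 35
f 35 36 37
f 35 37 25
f 36 22 38
f 36 38 37
f 37 38 39
f 37 39 25
f 38 22 40
f 38 40 39
f 39 40 41
f 39 41 25
f 40 22 42
f 40 42 41
f 41 42 43
f 41 43 25
f 42 22 44
f 42 44 43
f 43 44 45
f 43 45 25
f 44 22 46
f 44 46 45
f 45 46 47
f 45 47 25
f 46 22 48
f 46 48 47
f 47 48 49
f 47 49 25
f 48 22 23
f 48 23 49
f 49 23 24
f 49 24 25
f 51 53 50
f 54 51 50
f 50 53 52
f 52 54 50
f 51 57 53
f 55 51 54
f 55 57 51
f 53 57 52
f 56 54 52
f 52 57 56
f 56 55 54
f 57 55 56
f 59 58 62
f 59 62 60
f 60 62 63
f 60 63 61
f 62 58 64
f 62 64 63
f 63 64 65
f 63 65 61
f 64 58 66
f 64 66 65
f 65 66 67
f 65 67 61
f 66 58 68
f 66 68 67
f 67 68 69
f 67 69 61
f 68 58 70
f 68 70 69
f 69 70 71
f 69 71 61
f 70 58 72
f 70 72 71
f 71 72 73
f 71 73 61
f 72 58 74
f 72 74 73
f 73 74 75
f 73 75 61
f 74 58 76
f 74 76 75
f 75 76 77
f 75 77 61
f 76 58 78
f 76 78 77
f 77 78 79
f 77 79 61
f 78 58 80
f 78 80 79
f 79 80 81
f 79 81 61
f 80 58 82
f 80 82 81
f 81 82 83
f 81 83 61
f 82 58 84
f 82 84 83
f 83 84 85
f 83 85 61
f 84 58 59
f 84 59 85
f 85 59 60
f 85 60 61



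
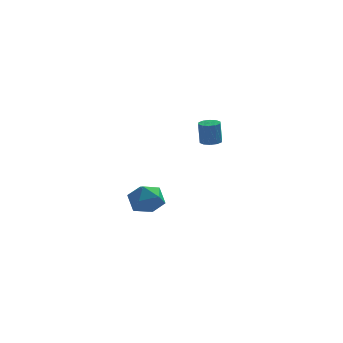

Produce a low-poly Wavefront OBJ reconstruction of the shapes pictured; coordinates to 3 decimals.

v 2.527 3.486 -1.498
v 2.909 2.986 -1.484
v 2.815 2.953 -0.068
v 2.433 3.454 -0.082
v 3.13 3.306 -1.462
v 3.035 3.273 -0.046
v 3.12 3.695 -1.454
v 3.026 3.662 -0.037
v 2.884 4.005 -1.462
v 2.789 3.972 -0.046
v 2.512 4.116 -1.485
v 2.417 4.083 -0.068
v 2.145 3.987 -1.512
v 2.051 3.954 -0.096
v 1.925 3.667 -1.534
v 1.83 3.634 -0.118
v 1.934 3.278 -1.543
v 1.84 3.245 -0.126
v 2.171 2.968 -1.534
v 2.076 2.935 -0.118
v 2.543 2.857 -1.512
v 2.448 2.824 -0.095
v -0.572 -3.085 -2.475
v 0.462 -3.357 -2.387
v -0.782 -4.283 -3.713
v 0.252 -4.555 -3.625
v -0.431 -4.778 -2.829
v -0.301 -4.038 -2.064
v -0.019 -3.602 -4.036
v 0.111 -2.862 -3.271
v 0.804 -3.676 -3.352
v 0.549 -4.403 -2.606
v -0.869 -3.237 -3.494
v -1.124 -3.964 -2.748
f 2 1 5
f 2 5 3
f 3 5 6
f 3 6 4
f 5 1 7
f 5 7 6
f 6 7 8
f 6 8 4
f 7 1 9
f 7 9 8
f 8 9 10
f 8 10 4
f 9 1 11
f 9 11 10
f 10 11 12
f 10 12 4
f 11 1 13
f 11 13 12
f 12 13 14
f 12 14 4
f 13 1 15
f 13 15 14
f 14 15 16
f 14 16 4
f 15 1 17
f 15 17 16
f 16 17 18
f 16 18 4
f 17 1 19
f 17 19 18
f 18 19 20
f 18 20 4
f 19 1 21
f 19 21 20
f 20 21 22
f 20 22 4
f 21 1 2
f 21 2 22
f 22 2 3
f 22 3 4
f 23 34 28
f 23 28 24
f 23 24 30
f 23 30 33
f 23 33 34
f 24 28 32
f 28 34 27
f 34 33 25
f 33 30 29
f 30 24 31
f 26 32 27
f 26 27 25
f 26 25 29
f 26 29 31
f 26 31 32
f 27 32 28
f 25 27 34
f 29 25 33
f 31 29 30
f 32 31 24



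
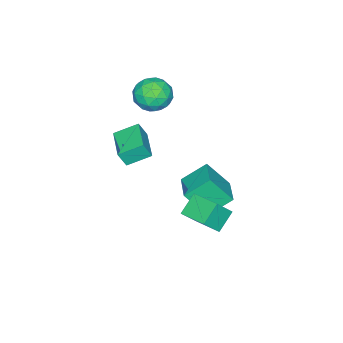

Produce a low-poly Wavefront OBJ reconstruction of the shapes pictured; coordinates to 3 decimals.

v -2.19 -2.418 4.409
v -1.607 -2.906 3.442
v -3.913 -2.514 3.418
v -3.33 -3.002 2.451
v -3.451 -3.652 3.488
v -2.386 -3.593 4.1
v -3.134 -1.827 2.76
v -2.069 -1.768 3.372
v -2.19 -2.54 2.422
v -2.386 -3.668 2.872
v -3.134 -1.752 3.988
v -3.33 -2.88 4.438
v -1.747 -2.654 4.012
v -3.773 -2.766 2.848
v -3.844 -3.149 3.457
v -3.501 -3.435 2.889
v -2.205 -3.058 4.399
v -1.862 -3.344 3.831
v -2.946 -3.783 3.858
v -3.658 -2.076 3.029
v -3.315 -2.362 2.461
v -2.019 -1.985 3.971
v -1.676 -2.271 3.403
v -2.574 -1.637 3.002
v -1.747 -2.725 2.845
v -2.76 -2.782 2.262
v -2.645 -2.091 2.444
v -2.019 -2.056 2.804
v -1.862 -3.388 3.109
v -2.875 -3.445 2.527
v -2.947 -3.827 3.136
v -2.32 -3.792 3.496
v -2.205 -3.173 2.51
v -2.645 -1.975 4.333
v -3.658 -2.032 3.751
v -3.2 -1.628 3.364
v -2.573 -1.593 3.724
v -2.76 -2.638 4.598
v -3.773 -2.695 4.015
v -3.501 -3.364 4.056
v -2.875 -3.329 4.416
v -3.315 -2.247 4.35
v 0.625 2.462 -2.668
v -0.536 2.546 -1.771
v 1.024 4.223 -2.318
v -0.137 4.308 -1.421
v 1.497 2.032 -1.499
v 0.336 2.117 -0.602
v 1.896 3.794 -1.149
v 0.735 3.878 -0.252
v -0.042 -1.217 2.624
v 0.277 -1.558 3.609
v 1.492 0.173 2.609
v 1.811 -0.168 3.594
v 0.889 -2.252 1.966
v 1.208 -2.593 2.951
v 2.423 -0.862 1.951
v 2.742 -1.203 2.936
v -4.152 1.609 -3.518
v -3.56 0.414 -1.87
v -2.658 2.802 -3.19
v -2.066 1.608 -1.543
v -3.074 0.572 -4.657
v -2.482 -0.622 -3.01
v -1.58 1.766 -4.33
v -0.988 0.571 -2.682
f 1 38 17
f 38 12 41
f 17 41 6
f 38 41 17
f 1 17 13
f 17 6 18
f 13 18 2
f 17 18 13
f 1 13 22
f 13 2 23
f 22 23 8
f 13 23 22
f 1 22 34
f 22 8 37
f 34 37 11
f 22 37 34
f 1 34 38
f 34 11 42
f 38 42 12
f 34 42 38
f 2 18 29
f 18 6 32
f 29 32 10
f 18 32 29
f 6 41 19
f 41 12 40
f 19 40 5
f 41 40 19
f 12 42 39
f 42 11 35
f 39 35 3
f 42 35 39
f 11 37 36
f 37 8 24
f 36 24 7
f 37 24 36
f 8 23 28
f 23 2 25
f 28 25 9
f 23 25 28
f 4 30 16
f 30 10 31
f 16 31 5
f 30 31 16
f 4 16 14
f 16 5 15
f 14 15 3
f 16 15 14
f 4 14 21
f 14 3 20
f 21 20 7
f 14 20 21
f 4 21 26
f 21 7 27
f 26 27 9
f 21 27 26
f 4 26 30
f 26 9 33
f 30 33 10
f 26 33 30
f 5 31 19
f 31 10 32
f 19 32 6
f 31 32 19
f 3 15 39
f 15 5 40
f 39 40 12
f 15 40 39
f 7 20 36
f 20 3 35
f 36 35 11
f 20 35 36
f 9 27 28
f 27 7 24
f 28 24 8
f 27 24 28
f 10 33 29
f 33 9 25
f 29 25 2
f 33 25 29
f 44 46 43
f 47 44 43
f 43 46 45
f 45 47 43
f 44 50 46
f 48 44 47
f 48 50 44
f 46 50 45
f 49 47 45
f 45 50 49
f 49 48 47
f 50 48 49
f 52 54 51
f 55 52 51
f 51 54 53
f 53 55 51
f 52 58 54
f 56 52 55
f 56 58 52
f 54 58 53
f 57 55 53
f 53 58 57
f 57 56 55
f 58 56 57
f 60 62 59
f 63 60 59
f 59 62 61
f 61 63 59
f 60 66 62
f 64 60 63
f 64 66 60
f 62 66 61
f 65 63 61
f 61 66 65
f 65 64 63
f 66 64 65



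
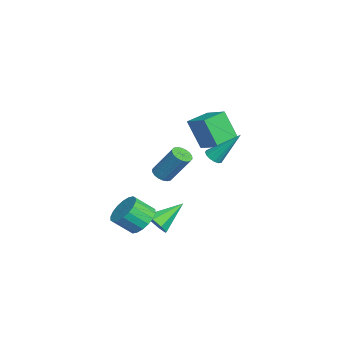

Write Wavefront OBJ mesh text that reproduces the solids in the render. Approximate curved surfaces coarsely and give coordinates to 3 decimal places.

v 2.783 0.368 2.363
v 3.019 0.74 2.034
v 2.997 1.692 4.017
v 2.74 0.798 2.024
v 2.473 0.741 2.104
v 2.289 0.584 2.254
v 2.237 0.368 2.433
v 2.332 0.153 2.593
v 2.547 -0.005 2.692
v 2.826 -0.063 2.702
v 3.093 -0.006 2.622
v 3.277 0.152 2.472
v 3.328 0.367 2.293
v 3.234 0.582 2.133
v 2.371 -2.212 0.918
v 2.841 -1.966 0.638
v 3.28 -0.962 2.263
v 2.809 -1.208 2.542
v 2.644 -1.794 0.585
v 3.083 -0.79 2.21
v 2.393 -1.705 0.598
v 2.831 -0.7 2.223
v 2.137 -1.716 0.674
v 2.576 -0.712 2.299
v 1.928 -1.826 0.798
v 2.366 -0.821 2.423
v 1.806 -2.012 0.946
v 2.244 -1.007 2.571
v 1.796 -2.238 1.088
v 2.235 -1.233 2.713
v 1.9 -2.458 1.197
v 2.339 -1.454 2.822
v 2.097 -2.63 1.25
v 2.536 -1.626 2.875
v 2.349 -2.72 1.237
v 2.787 -1.715 2.862
v 2.604 -2.708 1.161
v 3.043 -1.704 2.786
v 2.814 -2.599 1.037
v 3.252 -1.594 2.662
v 2.936 -2.413 0.889
v 3.374 -1.408 2.514
v 2.945 -2.187 0.747
v 3.384 -1.182 2.372
v 1.152 -2.568 -3.409
v 1.904 -2.281 -3.207
v 0.328 -1.152 -2.351
v 1.678 -2.016 -3.738
v 1.143 -2.074 -4.076
v 0.614 -2.421 -4.024
v 0.4 -2.854 -3.611
v 0.626 -3.12 -3.08
v 1.161 -3.061 -2.742
v 1.69 -2.714 -2.794
v -4.391 0.906 0.116
v -4.833 0.168 1.911
v -3.148 1.81 0.795
v -3.589 1.071 2.589
v -3.471 -0.191 -0.109
v -3.912 -0.93 1.685
v -2.227 0.712 0.569
v -2.669 -0.026 2.364
v 2.84 -3.209 -2.226
v 3.734 -2.894 -1.979
v 3.835 -3.876 -1.088
v 2.94 -4.191 -1.334
v 3.475 -2.673 -1.707
v 3.576 -3.655 -0.816
v 3.09 -2.558 -1.537
v 3.191 -3.54 -0.646
v 2.655 -2.573 -1.504
v 2.756 -3.555 -0.612
v 2.257 -2.713 -1.613
v 2.358 -3.695 -0.722
v 1.974 -2.952 -1.844
v 2.075 -3.934 -0.953
v 1.863 -3.241 -2.151
v 1.964 -4.223 -1.259
v 1.945 -3.524 -2.472
v 2.046 -4.506 -1.581
v 2.204 -3.745 -2.744
v 2.305 -4.727 -1.853
v 2.589 -3.86 -2.914
v 2.69 -4.842 -2.023
v 3.024 -3.845 -2.948
v 3.125 -4.827 -2.056
v 3.422 -3.705 -2.838
v 3.523 -4.687 -1.947
v 3.705 -3.466 -2.607
v 3.806 -4.448 -1.716
v 3.816 -3.177 -2.301
v 3.917 -4.159 -1.409
f 2 1 4
f 2 4 3
f 4 1 5
f 4 5 3
f 5 1 6
f 5 6 3
f 6 1 7
f 6 7 3
f 7 1 8
f 7 8 3
f 8 1 9
f 8 9 3
f 9 1 10
f 9 10 3
f 10 1 11
f 10 11 3
f 11 1 12
f 11 12 3
f 12 1 13
f 12 13 3
f 13 1 14
f 13 14 3
f 14 1 2
f 14 2 3
f 16 15 19
f 16 19 17
f 17 19 20
f 17 20 18
f 19 15 21
f 19 21 20
f 20 21 22
f 20 22 18
f 21 15 23
f 21 23 22
f 22 23 24
f 22 24 18
f 23 15 25
f 23 25 24
f 24 25 26
f 24 26 18
f 25 15 27
f 25 27 26
f 26 27 28
f 26 28 18
f 27 15 29
f 27 29 28
f 28 29 30
f 28 30 18
f 29 15 31
f 29 31 30
f 30 31 32
f 30 32 18
f 31 15 33
f 31 33 32
f 32 33 34
f 32 34 18
f 33 15 35
f 33 35 34
f 34 35 36
f 34 36 18
f 35 15 37
f 35 37 36
f 36 37 38
f 36 38 18
f 37 15 39
f 37 39 38
f 38 39 40
f 38 40 18
f 39 15 41
f 39 41 40
f 40 41 42
f 40 42 18
f 41 15 43
f 41 43 42
f 42 43 44
f 42 44 18
f 43 15 16
f 43 16 44
f 44 16 17
f 44 17 18
f 46 45 48
f 46 48 47
f 48 45 49
f 48 49 47
f 49 45 50
f 49 50 47
f 50 45 51
f 50 51 47
f 51 45 52
f 51 52 47
f 52 45 53
f 52 53 47
f 53 45 54
f 53 54 47
f 54 45 46
f 54 46 47
f 56 58 55
f 59 56 55
f 55 58 57
f 57 59 55
f 56 62 58
f 60 56 59
f 60 62 56
f 58 62 57
f 61 59 57
f 57 62 61
f 61 60 59
f 62 60 61
f 64 63 67
f 64 67 65
f 65 67 68
f 65 68 66
f 67 63 69
f 67 69 68
f 68 69 70
f 68 70 66
f 69 63 71
f 69 71 70
f 70 71 72
f 70 72 66
f 71 63 73
f 71 73 72
f 72 73 74
f 72 74 66
f 73 63 75
f 73 75 74
f 74 75 76
f 74 76 66
f 75 63 77
f 75 77 76
f 76 77 78
f 76 78 66
f 77 63 79
f 77 79 78
f 78 79 80
f 78 80 66
f 79 63 81
f 79 81 80
f 80 81 82
f 80 82 66
f 81 63 83
f 81 83 82
f 82 83 84
f 82 84 66
f 83 63 85
f 83 85 84
f 84 85 86
f 84 86 66
f 85 63 87
f 85 87 86
f 86 87 88
f 86 88 66
f 87 63 89
f 87 89 88
f 88 89 90
f 88 90 66
f 89 63 91
f 89 91 90
f 90 91 92
f 90 92 66
f 91 63 64
f 91 64 92
f 92 64 65
f 92 65 66



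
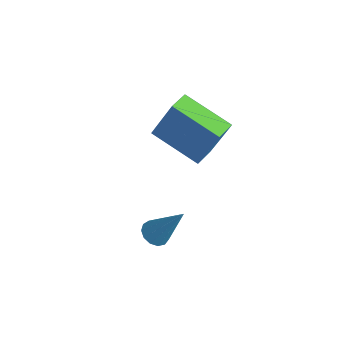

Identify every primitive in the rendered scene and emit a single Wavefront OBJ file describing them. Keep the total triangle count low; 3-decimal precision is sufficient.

v -0.118 -2.061 -1.426
v 0.213 -2.474 -1.455
v 0.718 -1.499 0.066
v 0.341 -2.253 -1.61
v 0.323 -1.971 -1.707
v 0.166 -1.718 -1.714
v -0.081 -1.573 -1.63
v -0.34 -1.583 -1.481
v -0.528 -1.745 -1.315
v -0.586 -2.007 -1.184
v -0.495 -2.286 -1.13
v -0.284 -2.494 -1.17
v -0.02 -2.564 -1.291
v -1.755 -1.149 2.145
v -1.229 -0.683 3.748
v -2.164 -0.386 2.058
v -1.638 0.079 3.661
v -0.162 -0.379 1.399
v 0.364 0.086 3.002
v -0.571 0.383 1.312
v -0.045 0.849 2.915
f 2 1 4
f 2 4 3
f 4 1 5
f 4 5 3
f 5 1 6
f 5 6 3
f 6 1 7
f 6 7 3
f 7 1 8
f 7 8 3
f 8 1 9
f 8 9 3
f 9 1 10
f 9 10 3
f 10 1 11
f 10 11 3
f 11 1 12
f 11 12 3
f 12 1 13
f 12 13 3
f 13 1 2
f 13 2 3
f 15 17 14
f 18 15 14
f 14 17 16
f 16 18 14
f 15 21 17
f 19 15 18
f 19 21 15
f 17 21 16
f 20 18 16
f 16 21 20
f 20 19 18
f 21 19 20



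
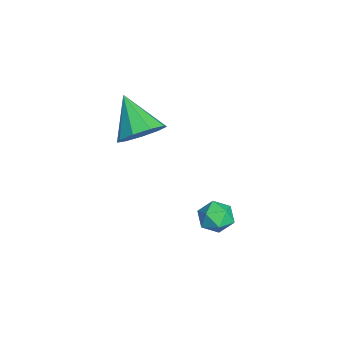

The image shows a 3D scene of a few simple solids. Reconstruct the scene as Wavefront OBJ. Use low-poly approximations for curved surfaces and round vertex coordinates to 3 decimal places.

v 3.497 4.264 -3.737
v 4.11 4.555 -3.378
v 3.63 3.205 -3.102
v 4.243 3.496 -2.743
v 3.543 3.775 -2.596
v 3.461 4.43 -2.988
v 4.279 3.33 -3.492
v 4.197 3.985 -3.884
v 4.593 3.978 -3.227
v 4.138 4.253 -2.673
v 3.602 3.507 -3.807
v 3.147 3.782 -3.253
v 3.224 1.193 0.999
v 3.796 1.504 1.731
v 1.996 0.527 2.241
v 3.362 1.985 1.559
v 2.863 2.095 1.125
v 2.534 1.783 0.631
v 2.527 1.194 0.31
v 2.847 0.605 0.311
v 3.344 0.291 0.634
v 3.784 0.399 1.127
v 3.963 0.878 1.561
f 1 12 6
f 1 6 2
f 1 2 8
f 1 8 11
f 1 11 12
f 2 6 10
f 6 12 5
f 12 11 3
f 11 8 7
f 8 2 9
f 4 10 5
f 4 5 3
f 4 3 7
f 4 7 9
f 4 9 10
f 5 10 6
f 3 5 12
f 7 3 11
f 9 7 8
f 10 9 2
f 14 13 16
f 14 16 15
f 16 13 17
f 16 17 15
f 17 13 18
f 17 18 15
f 18 13 19
f 18 19 15
f 19 13 20
f 19 20 15
f 20 13 21
f 20 21 15
f 21 13 22
f 21 22 15
f 22 13 23
f 22 23 15
f 23 13 14
f 23 14 15



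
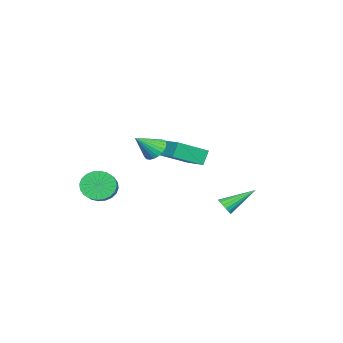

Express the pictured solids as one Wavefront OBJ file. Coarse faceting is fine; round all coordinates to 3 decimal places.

v 1.578 -1.068 1.046
v 1.955 -1.417 0.459
v 2.402 -1.872 2.054
v 2.132 -1.174 0.508
v 2.225 -0.915 0.639
v 2.219 -0.68 0.831
v 2.116 -0.503 1.057
v 1.93 -0.413 1.28
v 1.691 -0.422 1.469
v 1.435 -0.53 1.593
v 1.2 -0.719 1.633
v 1.023 -0.962 1.585
v 0.931 -1.221 1.454
v 0.936 -1.456 1.262
v 1.04 -1.633 1.036
v 1.225 -1.723 0.812
v 1.464 -1.714 0.624
v 1.72 -1.606 0.5
v -2.791 -0.794 -1.408
v -3.267 -0.646 -0.518
v -1.77 0.444 -1.068
v -2.246 0.593 -0.178
v -1.534 -2.073 -0.522
v -2.01 -1.924 0.368
v -0.513 -0.834 -0.182
v -0.989 -0.686 0.708
v 2.518 -3.774 -1.624
v 2.999 -4.079 -2.397
v 4.163 -3.73 -1.809
v 3.682 -3.426 -1.036
v 2.937 -3.72 -2.486
v 4.101 -3.372 -1.898
v 2.81 -3.37 -2.444
v 3.975 -3.021 -1.856
v 2.64 -3.082 -2.277
v 3.804 -2.733 -1.689
v 2.45 -2.898 -2.011
v 3.615 -2.55 -1.423
v 2.272 -2.849 -1.685
v 3.436 -2.5 -1.098
v 2.13 -2.94 -1.351
v 3.294 -2.591 -0.763
v 2.048 -3.158 -1.058
v 3.212 -2.809 -0.47
v 2.037 -3.47 -0.851
v 3.201 -3.121 -0.263
v 2.099 -3.828 -0.762
v 3.263 -3.48 -0.174
v 2.225 -4.179 -0.804
v 3.39 -3.83 -0.216
v 2.396 -4.467 -0.971
v 3.56 -4.118 -0.383
v 2.585 -4.65 -1.237
v 3.75 -4.302 -0.649
v 2.764 -4.7 -1.562
v 3.928 -4.351 -0.975
v 2.906 -4.609 -1.897
v 4.07 -4.26 -1.309
v 2.988 -4.391 -2.19
v 4.152 -4.042 -1.602
v 1.51 2.664 -2.602
v 1.939 3.022 -2.717
v 0.63 4.056 -1.558
v 1.763 3.063 -2.921
v 1.529 3.014 -3.052
v 1.29 2.884 -3.08
v 1.102 2.704 -2.999
v 1.008 2.515 -2.826
v 1.028 2.36 -2.603
v 1.159 2.275 -2.379
v 1.371 2.279 -2.206
v 1.614 2.371 -2.125
v 1.833 2.531 -2.152
v 1.979 2.721 -2.283
v 2.017 2.898 -2.487
f 2 1 4
f 2 4 3
f 4 1 5
f 4 5 3
f 5 1 6
f 5 6 3
f 6 1 7
f 6 7 3
f 7 1 8
f 7 8 3
f 8 1 9
f 8 9 3
f 9 1 10
f 9 10 3
f 10 1 11
f 10 11 3
f 11 1 12
f 11 12 3
f 12 1 13
f 12 13 3
f 13 1 14
f 13 14 3
f 14 1 15
f 14 15 3
f 15 1 16
f 15 16 3
f 16 1 17
f 16 17 3
f 17 1 18
f 17 18 3
f 18 1 2
f 18 2 3
f 20 22 19
f 23 20 19
f 19 22 21
f 21 23 19
f 20 26 22
f 24 20 23
f 24 26 20
f 22 26 21
f 25 23 21
f 21 26 25
f 25 24 23
f 26 24 25
f 28 27 31
f 28 31 29
f 29 31 32
f 29 32 30
f 31 27 33
f 31 33 32
f 32 33 34
f 32 34 30
f 33 27 35
f 33 35 34
f 34 35 36
f 34 36 30
f 35 27 37
f 35 37 36
f 36 37 38
f 36 38 30
f 37 27 39
f 37 39 38
f 38 39 40
f 38 40 30
f 39 27 41
f 39 41 40
f 40 41 42
f 40 42 30
f 41 27 43
f 41 43 42
f 42 43 44
f 42 44 30
f 43 27 45
f 43 45 44
f 44 45 46
f 44 46 30
f 45 27 47
f 45 47 46
f 46 47 48
f 46 48 30
f 47 27 49
f 47 49 48
f 48 49 50
f 48 50 30
f 49 27 51
f 49 51 50
f 50 51 52
f 50 52 30
f 51 27 53
f 51 53 52
f 52 53 54
f 52 54 30
f 53 27 55
f 53 55 54
f 54 55 56
f 54 56 30
f 55 27 57
f 55 57 56
f 56 57 58
f 56 58 30
f 57 27 59
f 57 59 58
f 58 59 60
f 58 60 30
f 59 27 28
f 59 28 60
f 60 28 29
f 60 29 30
f 62 61 64
f 62 64 63
f 64 61 65
f 64 65 63
f 65 61 66
f 65 66 63
f 66 61 67
f 66 67 63
f 67 61 68
f 67 68 63
f 68 61 69
f 68 69 63
f 69 61 70
f 69 70 63
f 70 61 71
f 70 71 63
f 71 61 72
f 71 72 63
f 72 61 73
f 72 73 63
f 73 61 74
f 73 74 63
f 74 61 75
f 74 75 63
f 75 61 62
f 75 62 63



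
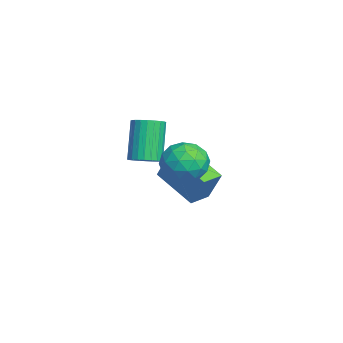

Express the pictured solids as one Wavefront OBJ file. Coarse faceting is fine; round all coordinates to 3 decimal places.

v 1.006 -2.02 0.208
v 1.572 -1.826 0.487
v 0.7 -1.647 2.131
v 0.134 -1.84 1.852
v 1.474 -1.601 0.411
v 0.602 -1.422 2.055
v 1.305 -1.439 0.303
v 0.433 -1.26 1.947
v 1.091 -1.366 0.181
v 0.218 -1.186 1.825
v 0.863 -1.392 0.063
v -0.009 -1.212 1.708
v 0.658 -1.514 -0.032
v -0.215 -1.334 1.612
v 0.505 -1.712 -0.092
v -0.368 -1.533 1.552
v 0.429 -1.958 -0.105
v -0.444 -1.779 1.539
v 0.44 -2.213 -0.071
v -0.432 -2.034 1.573
v 0.538 -2.438 0.005
v -0.334 -2.259 1.649
v 0.707 -2.6 0.113
v -0.165 -2.421 1.757
v 0.922 -2.674 0.235
v 0.049 -2.494 1.879
v 1.149 -2.648 0.352
v 0.277 -2.468 1.997
v 1.355 -2.526 0.448
v 0.482 -2.346 2.092
v 1.508 -2.327 0.508
v 0.635 -2.148 2.152
v 1.584 -2.081 0.521
v 0.711 -1.902 2.165
v -1.906 -1.411 -1.976
v -1.35 -0.96 -0.568
v -2.543 -0.68 -1.959
v -1.987 -0.228 -0.551
v -0.533 -0.192 -2.909
v 0.023 0.26 -1.501
v -1.17 0.54 -2.892
v -0.614 0.991 -1.484
v 3.279 -0.683 1.711
v 3.604 -1.14 0.91
v 1.976 -0.24 0.93
v 2.301 -0.697 0.129
v 2.023 -1.216 0.909
v 2.828 -1.49 1.392
v 2.752 0.11 0.448
v 3.557 -0.164 0.931
v 3.278 -0.65 0.129
v 2.828 -1.47 0.415
v 2.752 0.09 1.425
v 2.302 -0.73 1.711
v 3.556 -0.951 1.379
v 2.024 -0.429 0.461
v 1.861 -0.735 0.92
v 2.052 -1.003 0.449
v 3.1 -1.156 1.663
v 3.291 -1.425 1.192
v 2.362 -1.47 1.191
v 2.289 0.045 0.648
v 2.48 -0.224 0.177
v 3.528 -0.377 1.391
v 3.719 -0.645 0.92
v 3.218 0.09 0.649
v 3.555 -0.931 0.449
v 2.789 -0.671 -0.01
v 3.054 -0.196 0.178
v 3.527 -0.357 0.461
v 3.29 -1.413 0.617
v 2.525 -1.152 0.158
v 2.362 -1.458 0.617
v 2.835 -1.619 0.901
v 3.099 -1.125 0.158
v 3.055 -0.228 1.682
v 2.29 0.033 1.223
v 2.745 0.239 0.939
v 3.218 0.078 1.223
v 2.791 -0.709 1.85
v 2.025 -0.449 1.391
v 2.053 -1.023 1.379
v 2.526 -1.184 1.662
v 2.481 -0.255 1.682
f 2 1 5
f 2 5 3
f 3 5 6
f 3 6 4
f 5 1 7
f 5 7 6
f 6 7 8
f 6 8 4
f 7 1 9
f 7 9 8
f 8 9 10
f 8 10 4
f 9 1 11
f 9 11 10
f 10 11 12
f 10 12 4
f 11 1 13
f 11 13 12
f 12 13 14
f 12 14 4
f 13 1 15
f 13 15 14
f 14 15 16
f 14 16 4
f 15 1 17
f 15 17 16
f 16 17 18
f 16 18 4
f 17 1 19
f 17 19 18
f 18 19 20
f 18 20 4
f 19 1 21
f 19 21 20
f 20 21 22
f 20 22 4
f 21 1 23
f 21 23 22
f 22 23 24
f 22 24 4
f 23 1 25
f 23 25 24
f 24 25 26
f 24 26 4
f 25 1 27
f 25 27 26
f 26 27 28
f 26 28 4
f 27 1 29
f 27 29 28
f 28 29 30
f 28 30 4
f 29 1 31
f 29 31 30
f 30 31 32
f 30 32 4
f 31 1 33
f 31 33 32
f 32 33 34
f 32 34 4
f 33 1 2
f 33 2 34
f 34 2 3
f 34 3 4
f 36 38 35
f 39 36 35
f 35 38 37
f 37 39 35
f 36 42 38
f 40 36 39
f 40 42 36
f 38 42 37
f 41 39 37
f 37 42 41
f 41 40 39
f 42 40 41
f 43 80 59
f 80 54 83
f 59 83 48
f 80 83 59
f 43 59 55
f 59 48 60
f 55 60 44
f 59 60 55
f 43 55 64
f 55 44 65
f 64 65 50
f 55 65 64
f 43 64 76
f 64 50 79
f 76 79 53
f 64 79 76
f 43 76 80
f 76 53 84
f 80 84 54
f 76 84 80
f 44 60 71
f 60 48 74
f 71 74 52
f 60 74 71
f 48 83 61
f 83 54 82
f 61 82 47
f 83 82 61
f 54 84 81
f 84 53 77
f 81 77 45
f 84 77 81
f 53 79 78
f 79 50 66
f 78 66 49
f 79 66 78
f 50 65 70
f 65 44 67
f 70 67 51
f 65 67 70
f 46 72 58
f 72 52 73
f 58 73 47
f 72 73 58
f 46 58 56
f 58 47 57
f 56 57 45
f 58 57 56
f 46 56 63
f 56 45 62
f 63 62 49
f 56 62 63
f 46 63 68
f 63 49 69
f 68 69 51
f 63 69 68
f 46 68 72
f 68 51 75
f 72 75 52
f 68 75 72
f 47 73 61
f 73 52 74
f 61 74 48
f 73 74 61
f 45 57 81
f 57 47 82
f 81 82 54
f 57 82 81
f 49 62 78
f 62 45 77
f 78 77 53
f 62 77 78
f 51 69 70
f 69 49 66
f 70 66 50
f 69 66 70
f 52 75 71
f 75 51 67
f 71 67 44
f 75 67 71



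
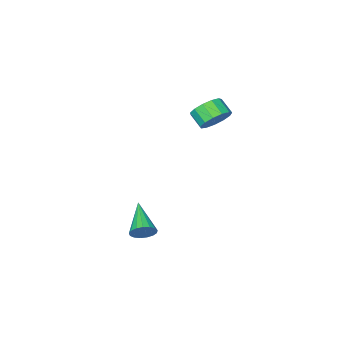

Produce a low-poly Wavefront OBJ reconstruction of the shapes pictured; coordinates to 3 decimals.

v 2.78 0.972 -4.154
v 3.246 1.035 -3.609
v 1.92 -0.692 -3.226
v 2.978 1.228 -3.511
v 2.665 1.363 -3.561
v 2.378 1.407 -3.746
v 2.183 1.353 -4.025
v 2.125 1.21 -4.334
v 2.217 1.013 -4.601
v 2.438 0.807 -4.766
v 2.738 0.638 -4.791
v 3.047 0.546 -4.67
v 3.295 0.551 -4.431
v 3.425 0.653 -4.128
v 3.407 0.827 -3.832
v -1.856 0.766 2.255
v -0.992 0.986 2.518
v -0.959 0.154 3.107
v -1.824 -0.066 2.845
v -1.313 1.217 2.861
v -1.281 0.385 3.451
v -1.807 1.304 3.012
v -1.775 0.473 3.602
v -2.317 1.221 2.923
v -2.284 0.389 3.512
v -2.68 0.993 2.621
v -2.648 0.162 3.211
v -2.782 0.693 2.204
v -2.749 -0.138 2.794
v -2.59 0.416 1.803
v -2.557 -0.415 2.393
v -2.165 0.25 1.545
v -2.132 -0.581 2.135
v -1.642 0.248 1.513
v -1.609 -0.584 2.103
v -1.187 0.41 1.716
v -1.154 -0.422 2.306
v -0.944 0.685 2.091
v -0.912 -0.147 2.681
f 2 1 4
f 2 4 3
f 4 1 5
f 4 5 3
f 5 1 6
f 5 6 3
f 6 1 7
f 6 7 3
f 7 1 8
f 7 8 3
f 8 1 9
f 8 9 3
f 9 1 10
f 9 10 3
f 10 1 11
f 10 11 3
f 11 1 12
f 11 12 3
f 12 1 13
f 12 13 3
f 13 1 14
f 13 14 3
f 14 1 15
f 14 15 3
f 15 1 2
f 15 2 3
f 17 16 20
f 17 20 18
f 18 20 21
f 18 21 19
f 20 16 22
f 20 22 21
f 21 22 23
f 21 23 19
f 22 16 24
f 22 24 23
f 23 24 25
f 23 25 19
f 24 16 26
f 24 26 25
f 25 26 27
f 25 27 19
f 26 16 28
f 26 28 27
f 27 28 29
f 27 29 19
f 28 16 30
f 28 30 29
f 29 30 31
f 29 31 19
f 30 16 32
f 30 32 31
f 31 32 33
f 31 33 19
f 32 16 34
f 32 34 33
f 33 34 35
f 33 35 19
f 34 16 36
f 34 36 35
f 35 36 37
f 35 37 19
f 36 16 38
f 36 38 37
f 37 38 39
f 37 39 19
f 38 16 17
f 38 17 39
f 39 17 18
f 39 18 19



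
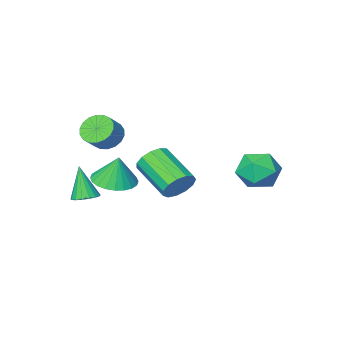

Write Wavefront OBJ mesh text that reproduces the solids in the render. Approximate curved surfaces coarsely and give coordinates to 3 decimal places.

v 2.986 -2.217 -0.921
v 3.78 -1.533 -0.999
v 2.894 -1.943 0.521
v 3.457 -1.29 -1.066
v 3.063 -1.187 -1.111
v 2.657 -1.241 -1.127
v 2.302 -1.444 -1.111
v 2.05 -1.764 -1.067
v 1.941 -2.153 -1
v 1.991 -2.552 -0.921
v 2.193 -2.9 -0.842
v 2.515 -3.144 -0.775
v 2.909 -3.246 -0.73
v 3.315 -3.192 -0.715
v 3.671 -2.99 -0.73
v 3.922 -2.669 -0.775
v 4.031 -2.28 -0.842
v 3.981 -1.881 -0.92
v 0.364 -1.144 -1.536
v 1.105 -1.269 -1.974
v 1.357 -3.181 -1.002
v 0.616 -3.056 -0.564
v 1.227 -1.041 -1.558
v 1.48 -2.953 -0.586
v 1.076 -0.846 -1.134
v 1.328 -2.758 -0.163
v 0.698 -0.745 -0.838
v 0.95 -2.658 0.133
v 0.214 -0.771 -0.764
v 0.467 -2.684 0.208
v -0.222 -0.916 -0.935
v 0.03 -2.828 0.037
v -0.472 -1.132 -1.296
v -0.22 -3.045 -0.324
v -0.457 -1.353 -1.734
v -0.205 -3.265 -0.762
v -0.181 -1.507 -2.109
v 0.071 -3.419 -1.137
v 0.268 -1.545 -2.302
v 0.52 -3.458 -1.33
v 0.747 -1.457 -2.251
v 0.999 -3.369 -1.28
v 3.644 -3.7 -2.503
v 4.214 -4.032 -2.619
v 3.636 -4.3 -0.817
v 4.312 -3.745 -2.516
v 4.257 -3.447 -2.411
v 4.062 -3.207 -2.326
v 3.771 -3.08 -2.282
v 3.45 -3.095 -2.289
v 3.174 -3.249 -2.344
v 3.006 -3.505 -2.437
v 2.983 -3.807 -2.544
v 3.112 -4.084 -2.642
v 3.363 -4.273 -2.708
v 3.678 -4.33 -2.727
v 3.985 -4.244 -2.695
v -2.774 2.171 0.228
v -1.983 2.886 0.513
v -1.537 0.914 -0.053
v -0.746 1.629 0.232
v -1.448 1.251 0.994
v -2.213 2.028 1.168
v -1.307 1.772 -0.708
v -2.072 2.549 -0.534
v -1.076 2.64 -0.066
v -1.164 2.318 0.987
v -2.356 1.482 -0.527
v -2.444 1.16 0.526
v 2.733 -3.275 1.3
v 3.334 -3.376 0.737
v 4.049 -3.026 1.438
v 3.447 -2.925 2
v 3.223 -3.029 0.677
v 3.938 -2.679 1.377
v 3.015 -2.731 0.74
v 3.729 -2.381 1.441
v 2.751 -2.54 0.914
v 3.465 -2.19 1.615
v 2.483 -2.495 1.165
v 3.197 -2.145 1.865
v 2.265 -2.604 1.442
v 2.979 -2.254 2.142
v 2.139 -2.847 1.691
v 2.854 -2.497 2.391
v 2.131 -3.174 1.862
v 2.846 -2.824 2.563
v 2.242 -3.521 1.923
v 2.957 -3.171 2.623
v 2.451 -3.819 1.859
v 3.165 -3.469 2.56
v 2.715 -4.01 1.685
v 3.429 -3.66 2.386
v 2.983 -4.055 1.435
v 3.697 -3.705 2.135
v 3.201 -3.946 1.158
v 3.915 -3.596 1.858
v 3.326 -3.703 0.909
v 4.041 -3.353 1.609
f 2 1 4
f 2 4 3
f 4 1 5
f 4 5 3
f 5 1 6
f 5 6 3
f 6 1 7
f 6 7 3
f 7 1 8
f 7 8 3
f 8 1 9
f 8 9 3
f 9 1 10
f 9 10 3
f 10 1 11
f 10 11 3
f 11 1 12
f 11 12 3
f 12 1 13
f 12 13 3
f 13 1 14
f 13 14 3
f 14 1 15
f 14 15 3
f 15 1 16
f 15 16 3
f 16 1 17
f 16 17 3
f 17 1 18
f 17 18 3
f 18 1 2
f 18 2 3
f 20 19 23
f 20 23 21
f 21 23 24
f 21 24 22
f 23 19 25
f 23 25 24
f 24 25 26
f 24 26 22
f 25 19 27
f 25 27 26
f 26 27 28
f 26 28 22
f 27 19 29
f 27 29 28
f 28 29 30
f 28 30 22
f 29 19 31
f 29 31 30
f 30 31 32
f 30 32 22
f 31 19 33
f 31 33 32
f 32 33 34
f 32 34 22
f 33 19 35
f 33 35 34
f 34 35 36
f 34 36 22
f 35 19 37
f 35 37 36
f 36 37 38
f 36 38 22
f 37 19 39
f 37 39 38
f 38 39 40
f 38 40 22
f 39 19 41
f 39 41 40
f 40 41 42
f 40 42 22
f 41 19 20
f 41 20 42
f 42 20 21
f 42 21 22
f 44 43 46
f 44 46 45
f 46 43 47
f 46 47 45
f 47 43 48
f 47 48 45
f 48 43 49
f 48 49 45
f 49 43 50
f 49 50 45
f 50 43 51
f 50 51 45
f 51 43 52
f 51 52 45
f 52 43 53
f 52 53 45
f 53 43 54
f 53 54 45
f 54 43 55
f 54 55 45
f 55 43 56
f 55 56 45
f 56 43 57
f 56 57 45
f 57 43 44
f 57 44 45
f 58 69 63
f 58 63 59
f 58 59 65
f 58 65 68
f 58 68 69
f 59 63 67
f 63 69 62
f 69 68 60
f 68 65 64
f 65 59 66
f 61 67 62
f 61 62 60
f 61 60 64
f 61 64 66
f 61 66 67
f 62 67 63
f 60 62 69
f 64 60 68
f 66 64 65
f 67 66 59
f 71 70 74
f 71 74 72
f 72 74 75
f 72 75 73
f 74 70 76
f 74 76 75
f 75 76 77
f 75 77 73
f 76 70 78
f 76 78 77
f 77 78 79
f 77 79 73
f 78 70 80
f 78 80 79
f 79 80 81
f 79 81 73
f 80 70 82
f 80 82 81
f 81 82 83
f 81 83 73
f 82 70 84
f 82 84 83
f 83 84 85
f 83 85 73
f 84 70 86
f 84 86 85
f 85 86 87
f 85 87 73
f 86 70 88
f 86 88 87
f 87 88 89
f 87 89 73
f 88 70 90
f 88 90 89
f 89 90 91
f 89 91 73
f 90 70 92
f 90 92 91
f 91 92 93
f 91 93 73
f 92 70 94
f 92 94 93
f 93 94 95
f 93 95 73
f 94 70 96
f 94 96 95
f 95 96 97
f 95 97 73
f 96 70 98
f 96 98 97
f 97 98 99
f 97 99 73
f 98 70 71
f 98 71 99
f 99 71 72
f 99 72 73



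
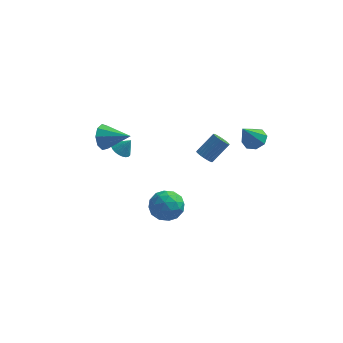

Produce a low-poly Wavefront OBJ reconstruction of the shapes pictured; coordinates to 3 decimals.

v -4.205 3.317 0.963
v -3.641 3.549 0.526
v -3.555 3.423 1.857
v -3.771 3.803 0.591
v -3.967 3.983 0.712
v -4.2 4.062 0.872
v -4.433 4.027 1.045
v -4.631 3.884 1.206
v -4.765 3.655 1.33
v -4.813 3.375 1.398
v -4.769 3.086 1.4
v -4.638 2.832 1.335
v -4.442 2.652 1.214
v -4.21 2.573 1.054
v -3.977 2.608 0.881
v -3.778 2.75 0.72
v -3.645 2.979 0.596
v -3.597 3.26 0.528
v 4.145 4.045 2.456
v 4.563 4.626 2.951
v 3.475 3.175 4.044
v 3.946 4.82 2.797
v 3.445 4.56 2.443
v 3.355 3.999 2.097
v 3.727 3.464 1.962
v 4.345 3.269 2.116
v 4.846 3.529 2.47
v 4.936 4.091 2.816
v -1.012 -3.262 1.775
v 0.038 -2.813 1.674
v -0.278 -4.827 2.446
v 0.772 -4.378 2.345
v 0.044 -3.964 3.128
v -0.409 -2.997 2.713
v 0.169 -4.643 1.407
v -0.284 -3.676 0.992
v 0.768 -3.667 1.447
v 0.691 -3.247 2.51
v -0.931 -4.393 1.61
v -1.008 -3.973 2.673
v -0.551 -2.9 1.665
v 0.311 -4.74 2.455
v -0.117 -4.497 2.915
v 0.501 -4.233 2.855
v -0.814 -3.008 2.276
v -0.197 -2.744 2.217
v -0.194 -3.421 3.072
v -0.043 -4.896 1.903
v 0.574 -4.632 1.844
v -0.741 -3.407 1.265
v -0.123 -3.143 1.205
v -0.046 -4.219 1.048
v 0.495 -3.138 1.473
v 0.926 -4.058 1.867
v 0.572 -4.214 1.316
v 0.306 -3.645 1.072
v 0.449 -2.891 2.098
v 0.881 -3.811 2.492
v 0.453 -3.568 2.952
v 0.186 -2.999 2.708
v 0.878 -3.393 1.964
v -1.121 -3.829 1.628
v -0.689 -4.749 2.022
v -0.426 -4.641 1.412
v -0.693 -4.072 1.168
v -1.166 -3.582 2.253
v -0.735 -4.502 2.647
v -0.546 -3.995 3.048
v -0.812 -3.426 2.804
v -1.118 -4.247 2.156
v -4.877 1.384 3.622
v -4.502 1.845 2.843
v -3.123 0.996 4.238
v -4.583 2.278 3.348
v -4.802 2.293 3.982
v -5.057 1.883 4.447
v -5.227 1.239 4.526
v -5.234 0.664 4.182
v -5.074 0.425 3.576
v -4.822 0.636 2.992
v -4.596 1.197 2.702
v 1.35 1.586 2.369
v 1.872 1.43 2.052
v 2.812 2.219 3.214
v 2.29 2.374 3.531
v 1.816 1.647 1.95
v 2.756 2.436 3.112
v 1.69 1.854 1.912
v 2.63 2.643 3.074
v 1.512 2.02 1.943
v 2.452 2.809 3.105
v 1.309 2.121 2.039
v 2.249 2.91 3.201
v 1.112 2.139 2.185
v 2.052 2.928 3.347
v 0.952 2.074 2.36
v 1.892 2.863 3.522
v 0.852 1.934 2.535
v 1.792 2.723 3.697
v 0.828 1.741 2.686
v 1.768 2.53 3.848
v 0.884 1.524 2.788
v 1.824 2.313 3.95
v 1.01 1.317 2.826
v 1.95 2.106 3.988
v 1.188 1.151 2.795
v 2.128 1.94 3.957
v 1.391 1.05 2.699
v 2.331 1.839 3.861
v 1.588 1.032 2.553
v 2.528 1.821 3.715
v 1.748 1.097 2.378
v 2.688 1.886 3.54
v 1.848 1.237 2.203
v 2.788 2.026 3.365
f 2 1 4
f 2 4 3
f 4 1 5
f 4 5 3
f 5 1 6
f 5 6 3
f 6 1 7
f 6 7 3
f 7 1 8
f 7 8 3
f 8 1 9
f 8 9 3
f 9 1 10
f 9 10 3
f 10 1 11
f 10 11 3
f 11 1 12
f 11 12 3
f 12 1 13
f 12 13 3
f 13 1 14
f 13 14 3
f 14 1 15
f 14 15 3
f 15 1 16
f 15 16 3
f 16 1 17
f 16 17 3
f 17 1 18
f 17 18 3
f 18 1 2
f 18 2 3
f 20 19 22
f 20 22 21
f 22 19 23
f 22 23 21
f 23 19 24
f 23 24 21
f 24 19 25
f 24 25 21
f 25 19 26
f 25 26 21
f 26 19 27
f 26 27 21
f 27 19 28
f 27 28 21
f 28 19 20
f 28 20 21
f 29 66 45
f 66 40 69
f 45 69 34
f 66 69 45
f 29 45 41
f 45 34 46
f 41 46 30
f 45 46 41
f 29 41 50
f 41 30 51
f 50 51 36
f 41 51 50
f 29 50 62
f 50 36 65
f 62 65 39
f 50 65 62
f 29 62 66
f 62 39 70
f 66 70 40
f 62 70 66
f 30 46 57
f 46 34 60
f 57 60 38
f 46 60 57
f 34 69 47
f 69 40 68
f 47 68 33
f 69 68 47
f 40 70 67
f 70 39 63
f 67 63 31
f 70 63 67
f 39 65 64
f 65 36 52
f 64 52 35
f 65 52 64
f 36 51 56
f 51 30 53
f 56 53 37
f 51 53 56
f 32 58 44
f 58 38 59
f 44 59 33
f 58 59 44
f 32 44 42
f 44 33 43
f 42 43 31
f 44 43 42
f 32 42 49
f 42 31 48
f 49 48 35
f 42 48 49
f 32 49 54
f 49 35 55
f 54 55 37
f 49 55 54
f 32 54 58
f 54 37 61
f 58 61 38
f 54 61 58
f 33 59 47
f 59 38 60
f 47 60 34
f 59 60 47
f 31 43 67
f 43 33 68
f 67 68 40
f 43 68 67
f 35 48 64
f 48 31 63
f 64 63 39
f 48 63 64
f 37 55 56
f 55 35 52
f 56 52 36
f 55 52 56
f 38 61 57
f 61 37 53
f 57 53 30
f 61 53 57
f 72 71 74
f 72 74 73
f 74 71 75
f 74 75 73
f 75 71 76
f 75 76 73
f 76 71 77
f 76 77 73
f 77 71 78
f 77 78 73
f 78 71 79
f 78 79 73
f 79 71 80
f 79 80 73
f 80 71 81
f 80 81 73
f 81 71 72
f 81 72 73
f 83 82 86
f 83 86 84
f 84 86 87
f 84 87 85
f 86 82 88
f 86 88 87
f 87 88 89
f 87 89 85
f 88 82 90
f 88 90 89
f 89 90 91
f 89 91 85
f 90 82 92
f 90 92 91
f 91 92 93
f 91 93 85
f 92 82 94
f 92 94 93
f 93 94 95
f 93 95 85
f 94 82 96
f 94 96 95
f 95 96 97
f 95 97 85
f 96 82 98
f 96 98 97
f 97 98 99
f 97 99 85
f 98 82 100
f 98 100 99
f 99 100 101
f 99 101 85
f 100 82 102
f 100 102 101
f 101 102 103
f 101 103 85
f 102 82 104
f 102 104 103
f 103 104 105
f 103 105 85
f 104 82 106
f 104 106 105
f 105 106 107
f 105 107 85
f 106 82 108
f 106 108 107
f 107 108 109
f 107 109 85
f 108 82 110
f 108 110 109
f 109 110 111
f 109 111 85
f 110 82 112
f 110 112 111
f 111 112 113
f 111 113 85
f 112 82 114
f 112 114 113
f 113 114 115
f 113 115 85
f 114 82 83
f 114 83 115
f 115 83 84
f 115 84 85

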